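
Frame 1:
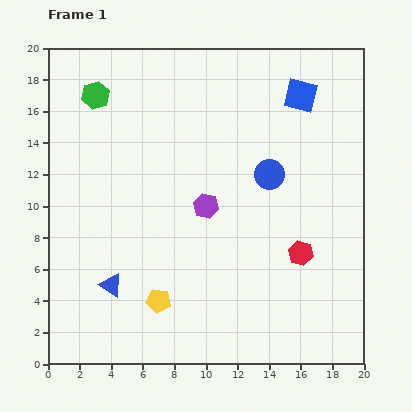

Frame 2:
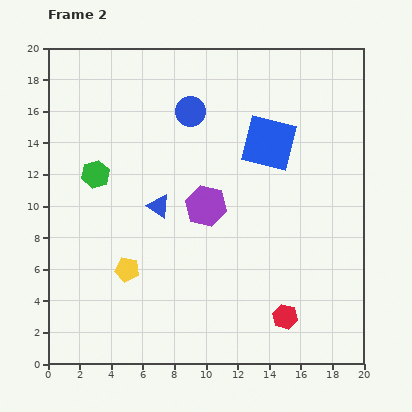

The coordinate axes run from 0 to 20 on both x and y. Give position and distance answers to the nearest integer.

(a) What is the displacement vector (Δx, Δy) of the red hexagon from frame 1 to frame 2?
(-1, -4)

The red hexagon was at (16, 7) in frame 1 and (15, 3) in frame 2.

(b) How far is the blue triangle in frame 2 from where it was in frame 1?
6

The blue triangle moved from (4, 5) to (7, 10), a distance of √(3² + 5²) ≈ 6.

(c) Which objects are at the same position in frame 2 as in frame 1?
the purple hexagon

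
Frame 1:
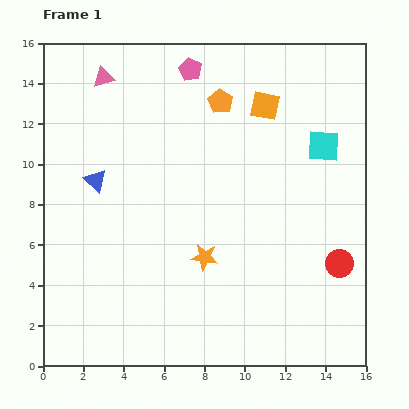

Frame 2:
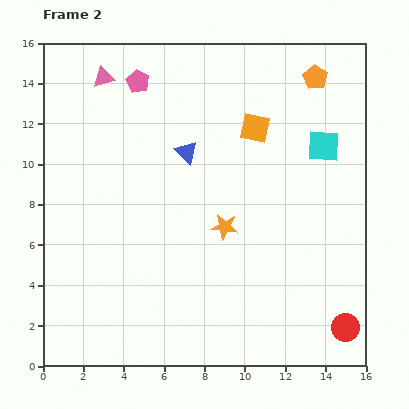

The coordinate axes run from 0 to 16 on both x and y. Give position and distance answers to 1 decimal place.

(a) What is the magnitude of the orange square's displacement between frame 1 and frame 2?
1.2

The orange square moved from (11.0, 12.9) to (10.5, 11.8), a distance of √(0.5² + 1.1²) ≈ 1.2.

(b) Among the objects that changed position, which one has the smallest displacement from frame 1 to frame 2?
the orange square

(moved 1.2)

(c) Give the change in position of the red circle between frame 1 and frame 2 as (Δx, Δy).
(0.3, -3.2)

The red circle was at (14.7, 5.1) in frame 1 and (15.0, 1.9) in frame 2.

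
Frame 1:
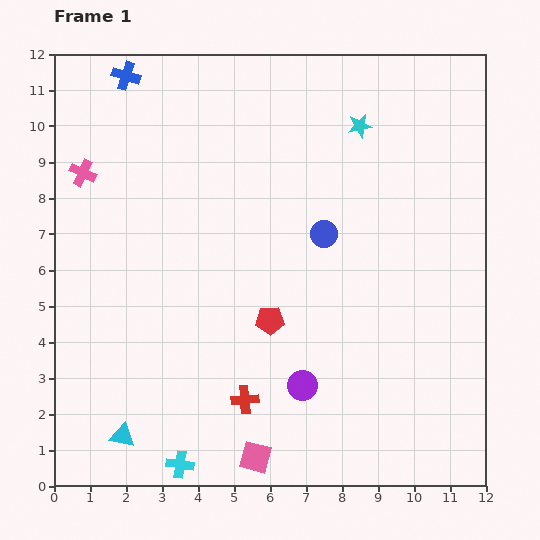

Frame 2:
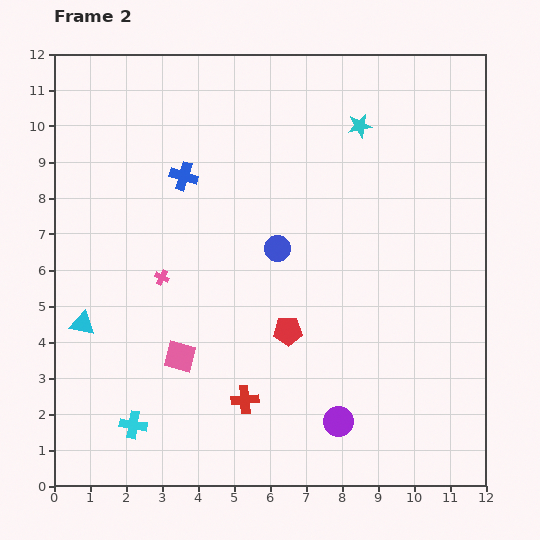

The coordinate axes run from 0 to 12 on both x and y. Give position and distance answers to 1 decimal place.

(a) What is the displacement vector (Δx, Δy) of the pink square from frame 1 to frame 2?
(-2.1, 2.8)

The pink square was at (5.6, 0.8) in frame 1 and (3.5, 3.6) in frame 2.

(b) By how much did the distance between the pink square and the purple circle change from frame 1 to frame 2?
+2.4

Distance in frame 1: 2.4. Distance in frame 2: 4.8.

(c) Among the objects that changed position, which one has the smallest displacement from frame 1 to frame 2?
the red pentagon

(moved 0.6)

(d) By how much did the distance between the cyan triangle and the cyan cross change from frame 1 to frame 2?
+1.3

Distance in frame 1: 1.8. Distance in frame 2: 3.1.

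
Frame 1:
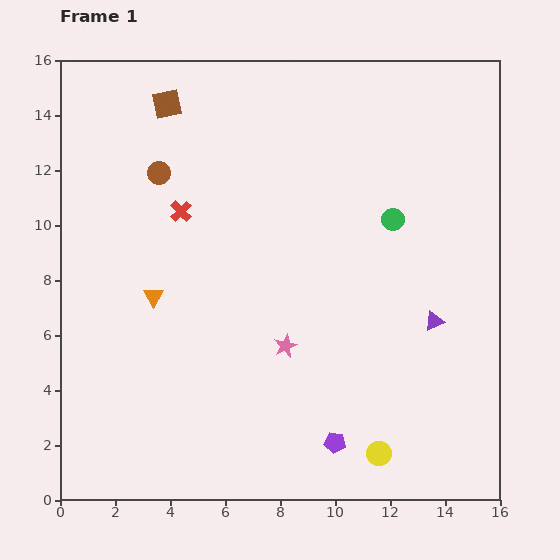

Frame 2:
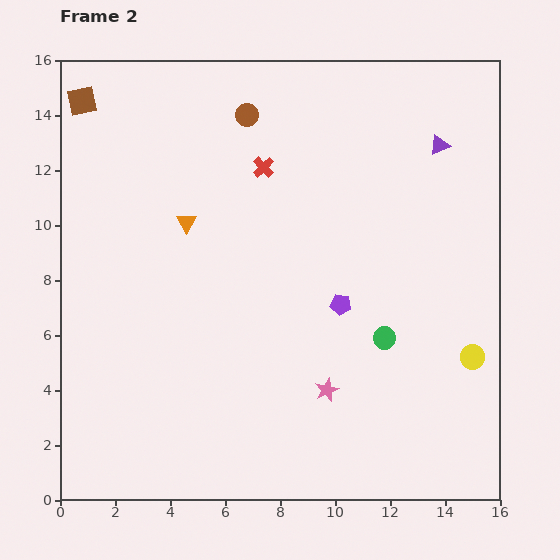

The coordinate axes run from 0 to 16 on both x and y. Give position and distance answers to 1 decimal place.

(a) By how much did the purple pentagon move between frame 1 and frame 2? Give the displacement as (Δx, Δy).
(0.2, 5.0)

The purple pentagon was at (10.0, 2.1) in frame 1 and (10.2, 7.1) in frame 2.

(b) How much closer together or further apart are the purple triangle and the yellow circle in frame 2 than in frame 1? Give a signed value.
+2.6

Distance in frame 1: 5.2. Distance in frame 2: 7.8.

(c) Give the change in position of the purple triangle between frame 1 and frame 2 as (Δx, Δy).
(0.2, 6.4)

The purple triangle was at (13.6, 6.5) in frame 1 and (13.8, 12.9) in frame 2.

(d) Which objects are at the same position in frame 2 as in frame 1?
none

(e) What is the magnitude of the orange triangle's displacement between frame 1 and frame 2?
3.0

The orange triangle moved from (3.4, 7.4) to (4.6, 10.1), a distance of √(1.2² + 2.7²) ≈ 3.0.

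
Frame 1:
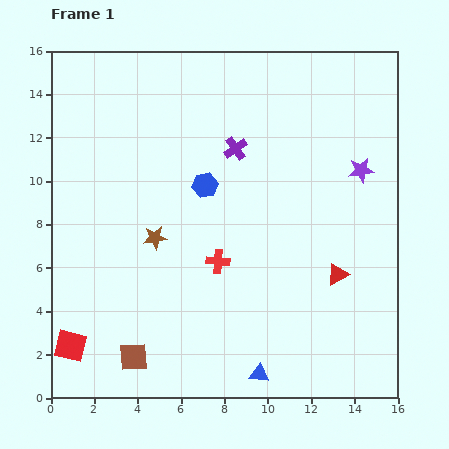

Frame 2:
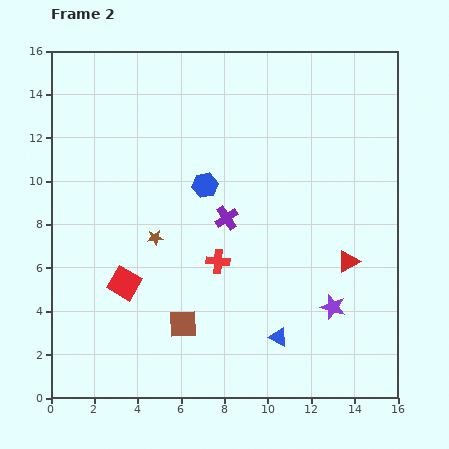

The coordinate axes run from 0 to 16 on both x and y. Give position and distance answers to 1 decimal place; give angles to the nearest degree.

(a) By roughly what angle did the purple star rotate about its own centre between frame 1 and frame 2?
25° clockwise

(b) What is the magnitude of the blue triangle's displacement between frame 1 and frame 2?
1.9

The blue triangle moved from (9.6, 1.1) to (10.5, 2.8), a distance of √(0.9² + 1.7²) ≈ 1.9.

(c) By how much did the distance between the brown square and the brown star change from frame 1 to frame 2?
-1.4

Distance in frame 1: 5.6. Distance in frame 2: 4.2.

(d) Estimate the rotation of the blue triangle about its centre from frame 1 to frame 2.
20° clockwise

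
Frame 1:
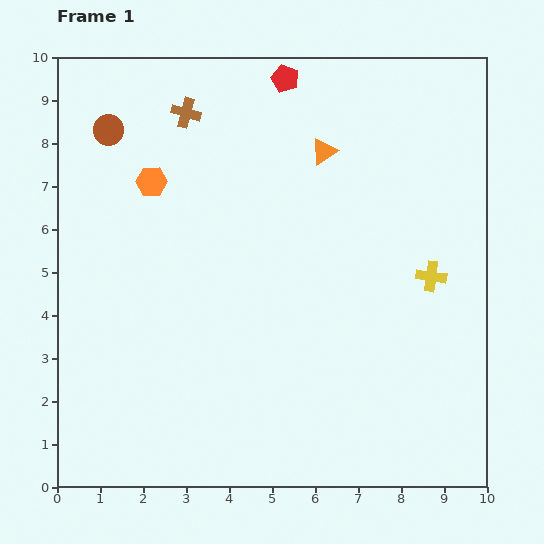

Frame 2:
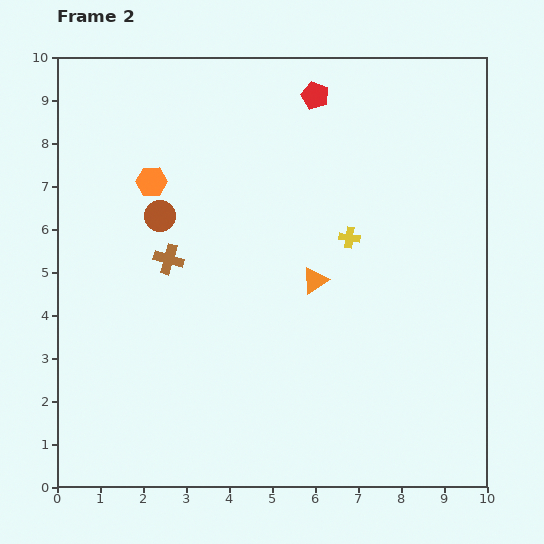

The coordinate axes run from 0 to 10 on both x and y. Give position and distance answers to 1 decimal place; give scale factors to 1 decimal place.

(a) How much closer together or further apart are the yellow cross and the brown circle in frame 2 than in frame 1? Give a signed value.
-3.8

Distance in frame 1: 8.2. Distance in frame 2: 4.4.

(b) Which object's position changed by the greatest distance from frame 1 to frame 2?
the brown cross

(moved 3.4; next 3.0)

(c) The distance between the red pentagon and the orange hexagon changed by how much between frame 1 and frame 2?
+0.4

Distance in frame 1: 3.9. Distance in frame 2: 4.3.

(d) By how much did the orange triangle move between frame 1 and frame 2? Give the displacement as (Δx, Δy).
(-0.2, -3.0)

The orange triangle was at (6.2, 7.8) in frame 1 and (6.0, 4.8) in frame 2.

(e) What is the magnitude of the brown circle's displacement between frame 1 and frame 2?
2.3

The brown circle moved from (1.2, 8.3) to (2.4, 6.3), a distance of √(1.2² + 2.0²) ≈ 2.3.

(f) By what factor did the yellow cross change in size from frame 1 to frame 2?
0.7×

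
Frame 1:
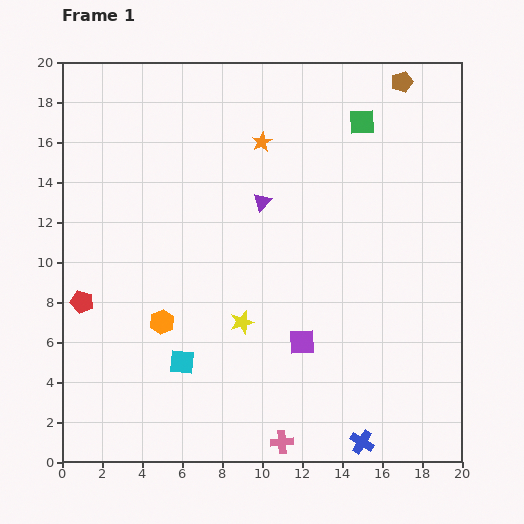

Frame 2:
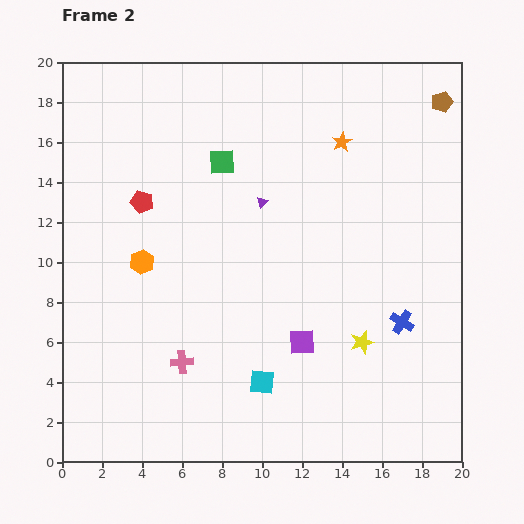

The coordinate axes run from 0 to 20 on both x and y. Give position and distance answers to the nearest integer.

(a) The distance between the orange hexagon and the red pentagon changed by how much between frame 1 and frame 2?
-1

Distance in frame 1: 4. Distance in frame 2: 3.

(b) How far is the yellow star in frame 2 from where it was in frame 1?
6

The yellow star moved from (9, 7) to (15, 6), a distance of √(6² + 1²) ≈ 6.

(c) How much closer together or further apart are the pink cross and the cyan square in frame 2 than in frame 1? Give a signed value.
-2

Distance in frame 1: 6. Distance in frame 2: 4.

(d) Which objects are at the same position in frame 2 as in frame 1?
the purple square, the purple triangle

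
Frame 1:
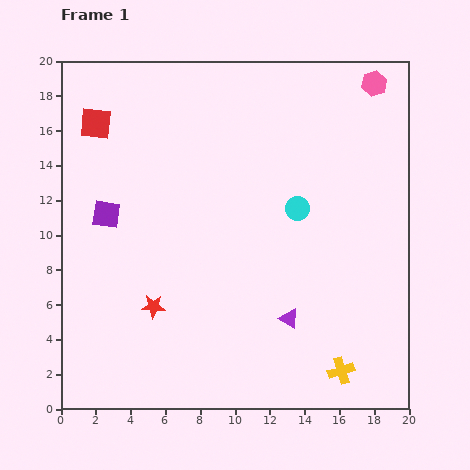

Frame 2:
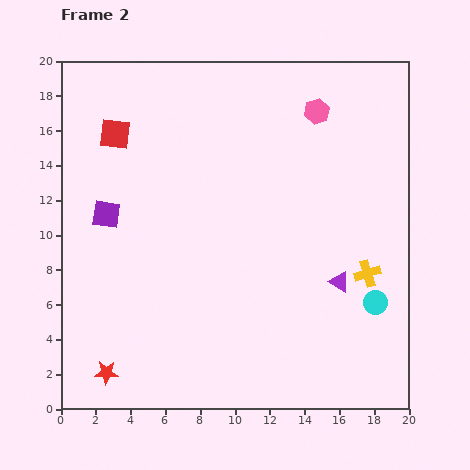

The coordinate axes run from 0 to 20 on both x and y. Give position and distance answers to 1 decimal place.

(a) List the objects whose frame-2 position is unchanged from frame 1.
the purple square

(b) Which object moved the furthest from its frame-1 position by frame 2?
the cyan circle

(moved 7.0; next 5.8)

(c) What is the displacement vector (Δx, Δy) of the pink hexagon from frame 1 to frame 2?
(-3.3, -1.6)

The pink hexagon was at (18.0, 18.7) in frame 1 and (14.7, 17.1) in frame 2.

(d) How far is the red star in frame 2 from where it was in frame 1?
4.7

The red star moved from (5.3, 5.9) to (2.6, 2.1), a distance of √(2.7² + 3.8²) ≈ 4.7.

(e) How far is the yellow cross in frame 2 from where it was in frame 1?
5.8

The yellow cross moved from (16.1, 2.2) to (17.6, 7.8), a distance of √(1.5² + 5.6²) ≈ 5.8.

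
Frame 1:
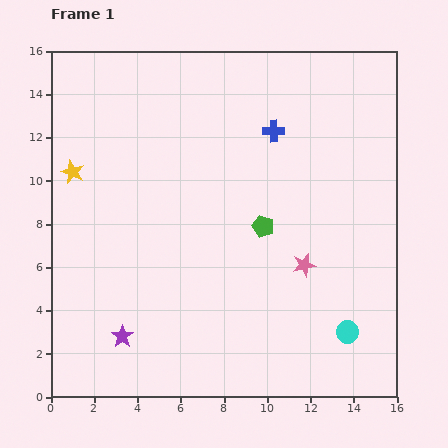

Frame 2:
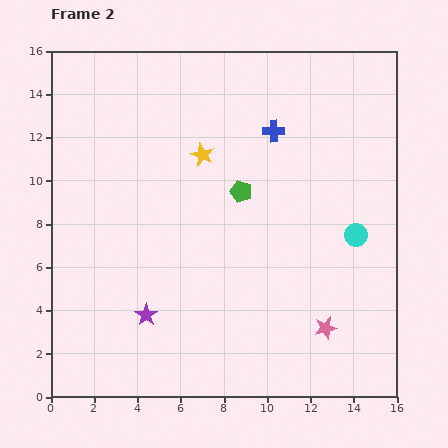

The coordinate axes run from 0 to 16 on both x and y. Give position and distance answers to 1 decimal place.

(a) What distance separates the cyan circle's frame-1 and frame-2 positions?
4.5

The cyan circle moved from (13.7, 3.0) to (14.1, 7.5), a distance of √(0.4² + 4.5²) ≈ 4.5.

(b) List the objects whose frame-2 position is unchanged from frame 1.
the blue cross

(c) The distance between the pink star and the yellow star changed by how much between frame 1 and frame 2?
-1.7

Distance in frame 1: 11.5. Distance in frame 2: 9.8.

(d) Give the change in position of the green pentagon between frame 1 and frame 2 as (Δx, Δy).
(-1.0, 1.6)

The green pentagon was at (9.8, 7.9) in frame 1 and (8.8, 9.5) in frame 2.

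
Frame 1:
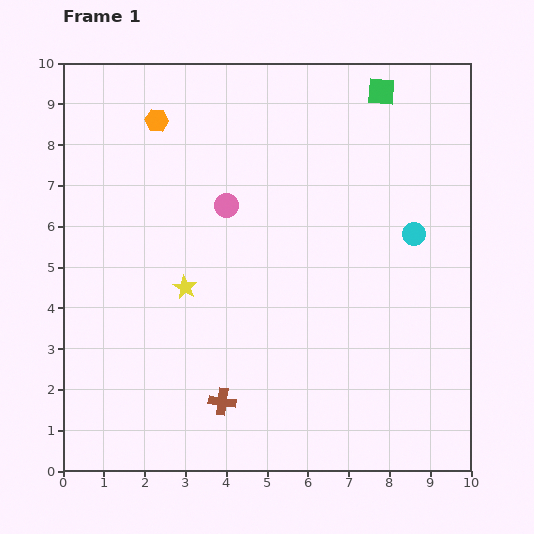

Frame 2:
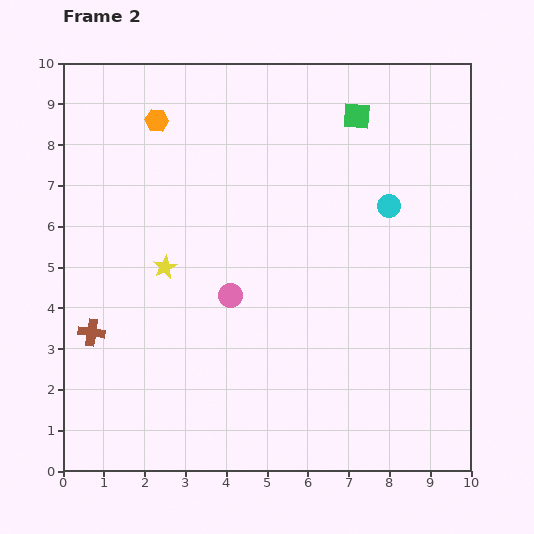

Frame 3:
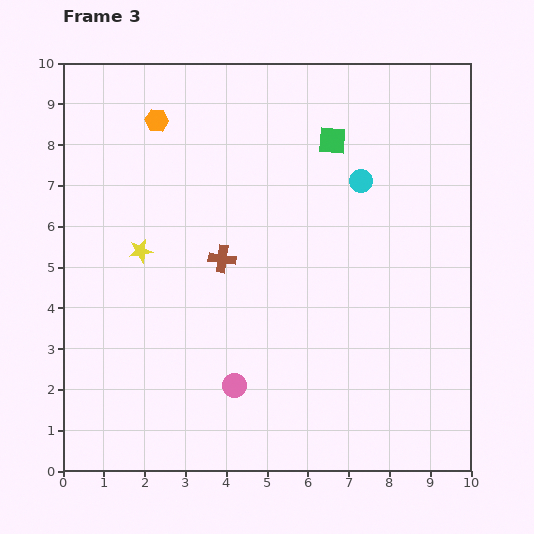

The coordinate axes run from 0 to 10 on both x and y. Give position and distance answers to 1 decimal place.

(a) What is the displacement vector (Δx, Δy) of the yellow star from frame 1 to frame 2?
(-0.5, 0.5)

The yellow star was at (3.0, 4.5) in frame 1 and (2.5, 5.0) in frame 2.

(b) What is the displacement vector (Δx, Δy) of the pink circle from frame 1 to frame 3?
(0.2, -4.4)

The pink circle was at (4.0, 6.5) in frame 1 and (4.2, 2.1) in frame 3.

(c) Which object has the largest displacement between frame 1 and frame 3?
the pink circle

(moved 4.4; next 3.5)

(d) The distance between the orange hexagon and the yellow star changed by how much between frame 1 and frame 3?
-1.0

Distance in frame 1: 4.2. Distance in frame 3: 3.2.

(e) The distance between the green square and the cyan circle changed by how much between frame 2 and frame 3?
-1.1

Distance in frame 2: 2.3. Distance in frame 3: 1.2.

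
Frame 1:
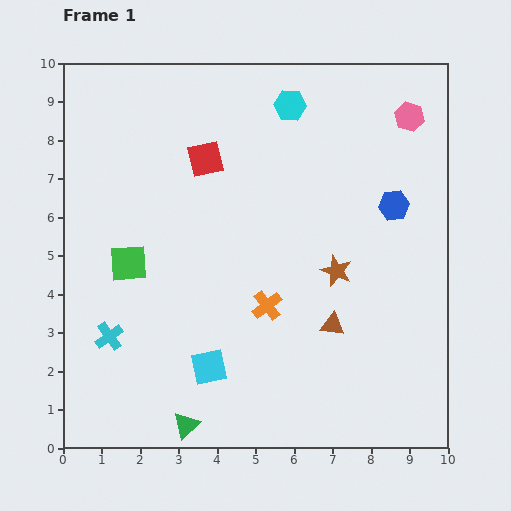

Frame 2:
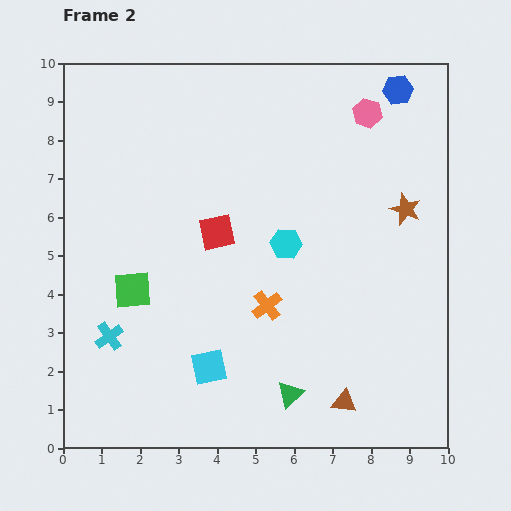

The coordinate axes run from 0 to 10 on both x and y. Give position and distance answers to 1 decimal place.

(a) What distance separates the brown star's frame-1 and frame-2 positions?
2.4

The brown star moved from (7.1, 4.6) to (8.9, 6.2), a distance of √(1.8² + 1.6²) ≈ 2.4.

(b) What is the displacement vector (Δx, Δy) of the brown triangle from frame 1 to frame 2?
(0.3, -2.0)

The brown triangle was at (7.0, 3.2) in frame 1 and (7.3, 1.2) in frame 2.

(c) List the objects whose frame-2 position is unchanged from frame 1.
the cyan cross, the orange cross, the cyan square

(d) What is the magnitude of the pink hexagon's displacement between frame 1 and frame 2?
1.1

The pink hexagon moved from (9.0, 8.6) to (7.9, 8.7), a distance of √(1.1² + 0.1²) ≈ 1.1.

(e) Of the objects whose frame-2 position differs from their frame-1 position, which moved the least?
the green square

(moved 0.7)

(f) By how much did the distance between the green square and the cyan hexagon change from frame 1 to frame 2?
-1.7

Distance in frame 1: 5.9. Distance in frame 2: 4.2.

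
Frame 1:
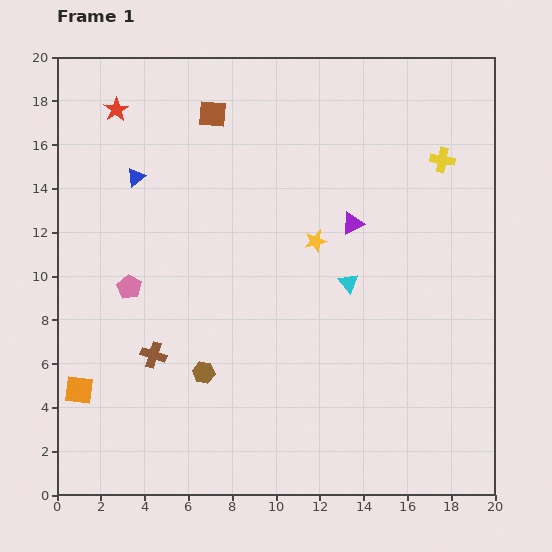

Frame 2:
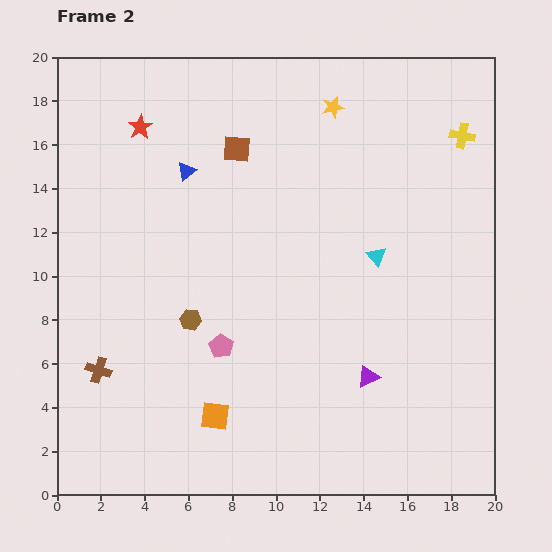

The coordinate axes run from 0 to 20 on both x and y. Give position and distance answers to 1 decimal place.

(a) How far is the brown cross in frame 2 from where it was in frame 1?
2.6

The brown cross moved from (4.4, 6.4) to (1.9, 5.7), a distance of √(2.5² + 0.7²) ≈ 2.6.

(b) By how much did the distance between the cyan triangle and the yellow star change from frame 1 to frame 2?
+4.7

Distance in frame 1: 2.4. Distance in frame 2: 7.1.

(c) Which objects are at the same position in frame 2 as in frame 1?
none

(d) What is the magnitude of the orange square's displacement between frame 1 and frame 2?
6.3

The orange square moved from (1.0, 4.8) to (7.2, 3.6), a distance of √(6.2² + 1.2²) ≈ 6.3.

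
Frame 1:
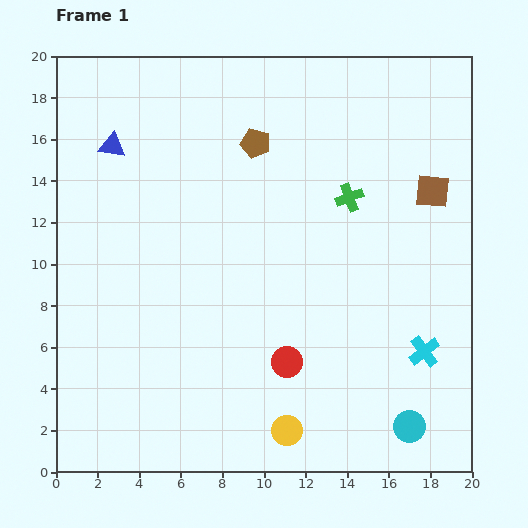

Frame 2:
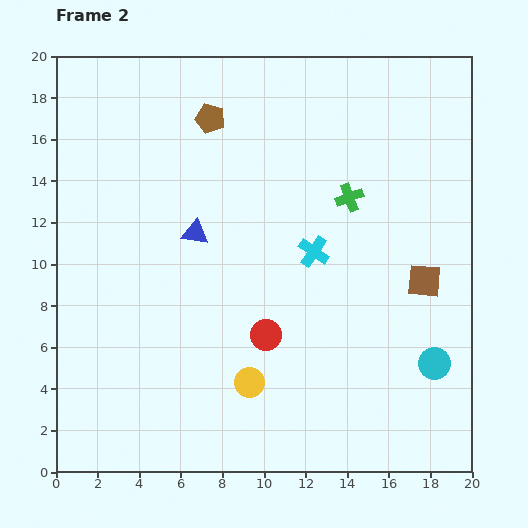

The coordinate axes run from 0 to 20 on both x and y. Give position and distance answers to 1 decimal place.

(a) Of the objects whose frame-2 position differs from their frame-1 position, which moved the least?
the red circle

(moved 1.6)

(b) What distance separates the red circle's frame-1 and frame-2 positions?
1.6

The red circle moved from (11.1, 5.3) to (10.1, 6.6), a distance of √(1.0² + 1.3²) ≈ 1.6.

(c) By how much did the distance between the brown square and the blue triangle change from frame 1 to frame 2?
-4.4

Distance in frame 1: 15.6. Distance in frame 2: 11.2.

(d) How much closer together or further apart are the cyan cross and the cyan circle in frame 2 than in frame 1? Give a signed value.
+4.2

Distance in frame 1: 3.7. Distance in frame 2: 7.9.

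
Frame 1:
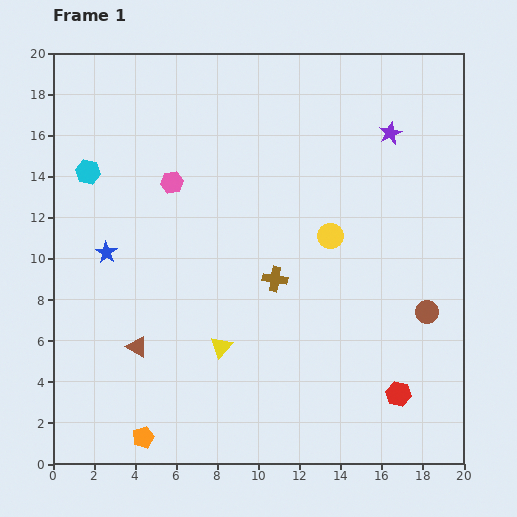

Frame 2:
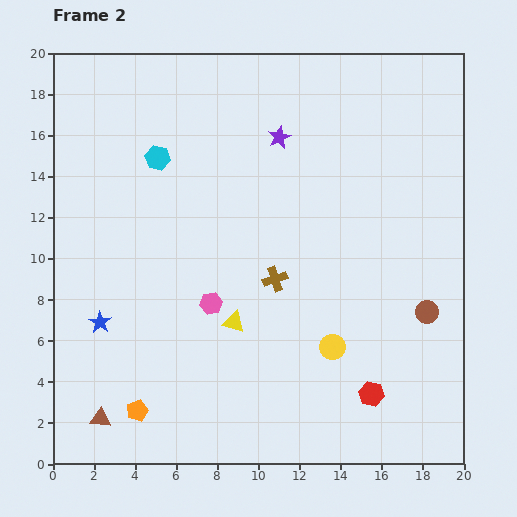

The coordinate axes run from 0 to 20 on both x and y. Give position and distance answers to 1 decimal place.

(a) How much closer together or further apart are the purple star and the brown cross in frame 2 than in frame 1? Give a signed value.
-2.1

Distance in frame 1: 9.0. Distance in frame 2: 6.9.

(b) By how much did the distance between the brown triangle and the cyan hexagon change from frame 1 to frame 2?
+4.2

Distance in frame 1: 8.8. Distance in frame 2: 13.0.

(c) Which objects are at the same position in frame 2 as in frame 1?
the brown circle, the brown cross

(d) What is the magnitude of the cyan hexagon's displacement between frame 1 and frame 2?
3.5

The cyan hexagon moved from (1.7, 14.2) to (5.1, 14.9), a distance of √(3.4² + 0.7²) ≈ 3.5.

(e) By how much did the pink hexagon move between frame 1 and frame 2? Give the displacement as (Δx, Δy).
(1.9, -5.9)

The pink hexagon was at (5.8, 13.7) in frame 1 and (7.7, 7.8) in frame 2.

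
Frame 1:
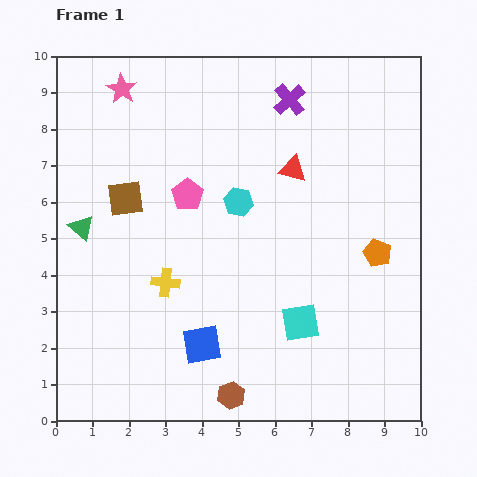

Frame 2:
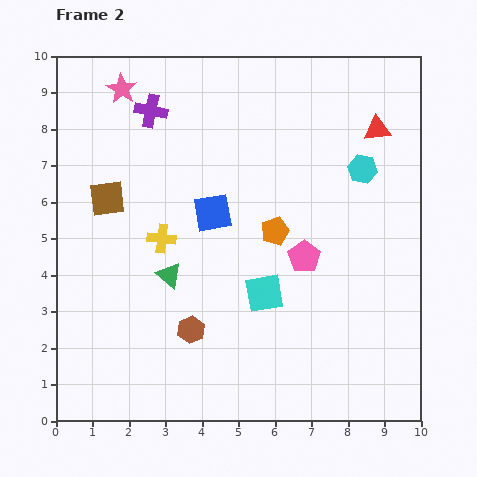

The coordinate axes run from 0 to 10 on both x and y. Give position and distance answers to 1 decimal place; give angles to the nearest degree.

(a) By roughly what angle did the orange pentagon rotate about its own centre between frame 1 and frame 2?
29° clockwise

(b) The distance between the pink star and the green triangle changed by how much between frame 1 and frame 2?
+1.3

Distance in frame 1: 4.0. Distance in frame 2: 5.3.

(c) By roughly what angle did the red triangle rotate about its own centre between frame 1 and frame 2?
20° counter-clockwise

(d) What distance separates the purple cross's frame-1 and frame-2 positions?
3.8

The purple cross moved from (6.4, 8.8) to (2.6, 8.5), a distance of √(3.8² + 0.3²) ≈ 3.8.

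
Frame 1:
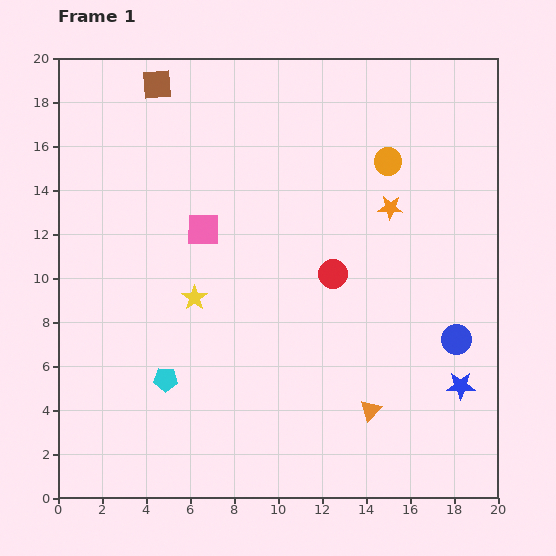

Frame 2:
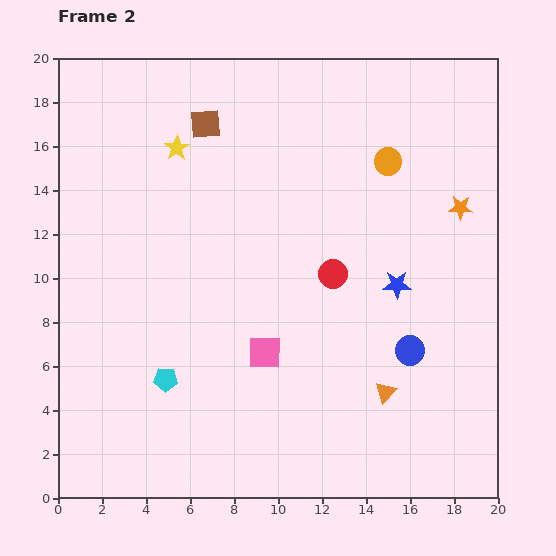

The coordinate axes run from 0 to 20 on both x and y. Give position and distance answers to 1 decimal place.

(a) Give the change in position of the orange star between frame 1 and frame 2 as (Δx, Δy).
(3.2, 0.0)

The orange star was at (15.1, 13.2) in frame 1 and (18.3, 13.2) in frame 2.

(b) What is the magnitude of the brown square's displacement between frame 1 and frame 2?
2.8

The brown square moved from (4.5, 18.8) to (6.7, 17.0), a distance of √(2.2² + 1.8²) ≈ 2.8.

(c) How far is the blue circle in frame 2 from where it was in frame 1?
2.2

The blue circle moved from (18.1, 7.2) to (16.0, 6.7), a distance of √(2.1² + 0.5²) ≈ 2.2.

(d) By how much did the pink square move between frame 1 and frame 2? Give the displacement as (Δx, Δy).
(2.8, -5.6)

The pink square was at (6.6, 12.2) in frame 1 and (9.4, 6.6) in frame 2.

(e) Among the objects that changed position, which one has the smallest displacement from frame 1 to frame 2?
the orange triangle

(moved 1.1)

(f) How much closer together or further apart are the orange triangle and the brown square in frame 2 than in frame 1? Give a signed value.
-3.0

Distance in frame 1: 17.7. Distance in frame 2: 14.7.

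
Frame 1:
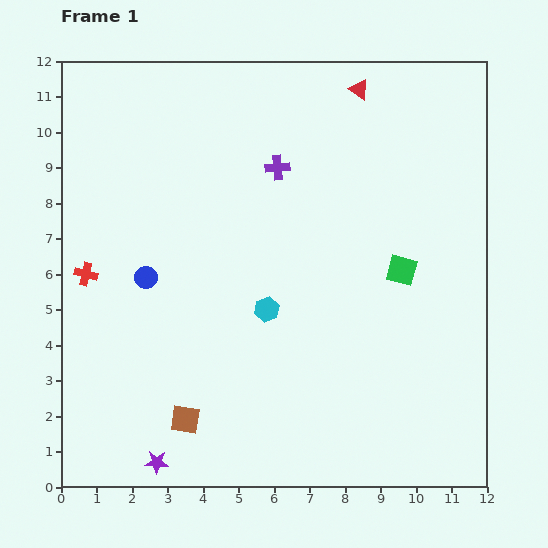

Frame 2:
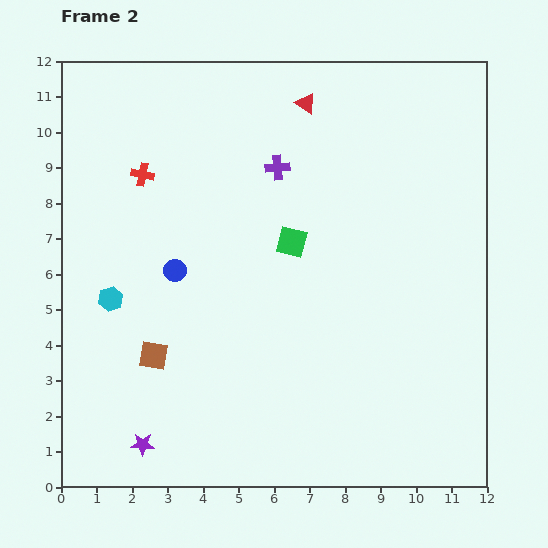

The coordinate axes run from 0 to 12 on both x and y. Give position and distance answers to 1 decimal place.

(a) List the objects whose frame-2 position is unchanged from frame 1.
the purple cross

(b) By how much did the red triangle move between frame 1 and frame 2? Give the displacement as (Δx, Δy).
(-1.5, -0.4)

The red triangle was at (8.4, 11.2) in frame 1 and (6.9, 10.8) in frame 2.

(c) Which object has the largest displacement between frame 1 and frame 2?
the cyan hexagon

(moved 4.4; next 3.2)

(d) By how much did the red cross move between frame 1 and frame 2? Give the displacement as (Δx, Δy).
(1.6, 2.8)

The red cross was at (0.7, 6.0) in frame 1 and (2.3, 8.8) in frame 2.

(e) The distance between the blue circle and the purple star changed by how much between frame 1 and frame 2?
-0.2

Distance in frame 1: 5.2. Distance in frame 2: 5.0.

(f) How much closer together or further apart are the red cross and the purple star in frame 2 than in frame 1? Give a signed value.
+1.9

Distance in frame 1: 5.7. Distance in frame 2: 7.6.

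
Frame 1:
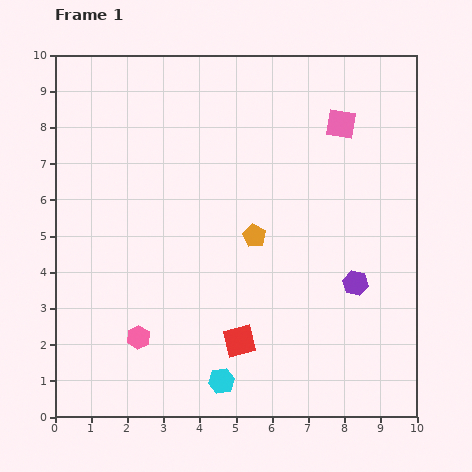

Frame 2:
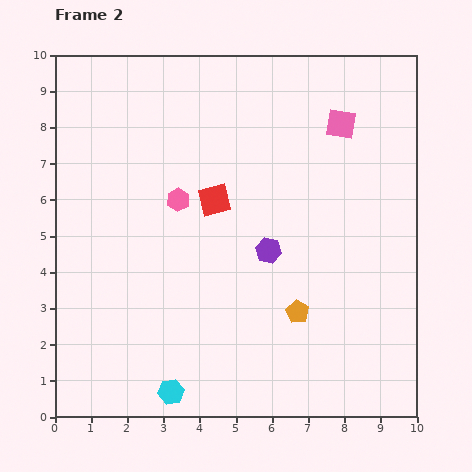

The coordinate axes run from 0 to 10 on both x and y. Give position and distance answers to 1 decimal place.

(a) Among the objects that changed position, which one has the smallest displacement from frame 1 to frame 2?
the cyan hexagon

(moved 1.4)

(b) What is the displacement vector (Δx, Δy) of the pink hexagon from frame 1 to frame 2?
(1.1, 3.8)

The pink hexagon was at (2.3, 2.2) in frame 1 and (3.4, 6.0) in frame 2.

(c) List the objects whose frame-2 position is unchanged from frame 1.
the pink square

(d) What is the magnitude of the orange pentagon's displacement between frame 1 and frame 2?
2.4

The orange pentagon moved from (5.5, 5.0) to (6.7, 2.9), a distance of √(1.2² + 2.1²) ≈ 2.4.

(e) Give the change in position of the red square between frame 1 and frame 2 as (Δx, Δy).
(-0.7, 3.9)

The red square was at (5.1, 2.1) in frame 1 and (4.4, 6.0) in frame 2.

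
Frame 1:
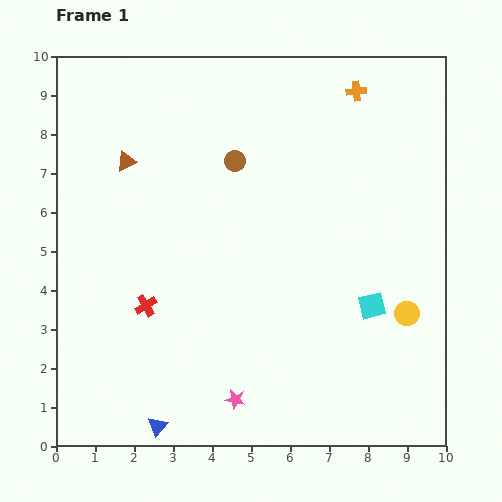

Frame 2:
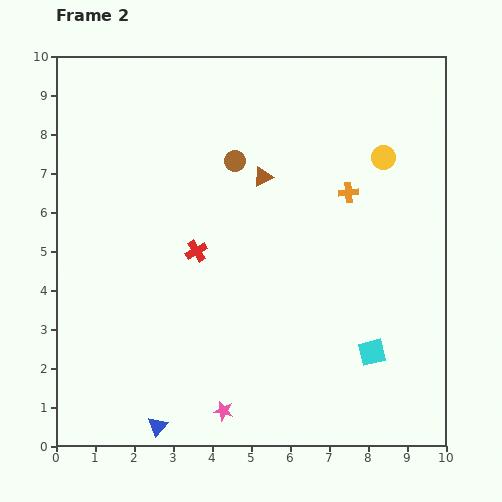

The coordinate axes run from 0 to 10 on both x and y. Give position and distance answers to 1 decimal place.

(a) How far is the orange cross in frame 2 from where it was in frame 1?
2.6

The orange cross moved from (7.7, 9.1) to (7.5, 6.5), a distance of √(0.2² + 2.6²) ≈ 2.6.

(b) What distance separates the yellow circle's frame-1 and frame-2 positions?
4.0

The yellow circle moved from (9.0, 3.4) to (8.4, 7.4), a distance of √(0.6² + 4.0²) ≈ 4.0.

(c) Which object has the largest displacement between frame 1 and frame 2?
the yellow circle

(moved 4.0; next 3.5)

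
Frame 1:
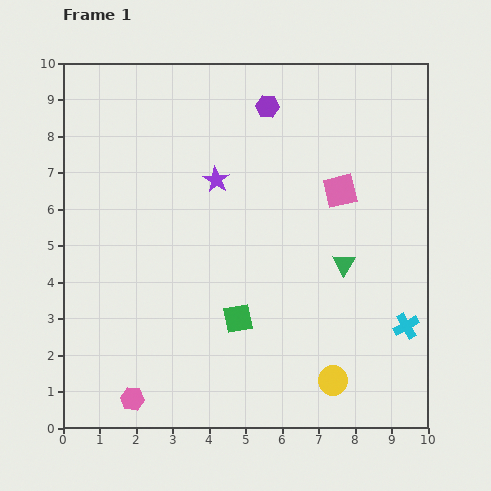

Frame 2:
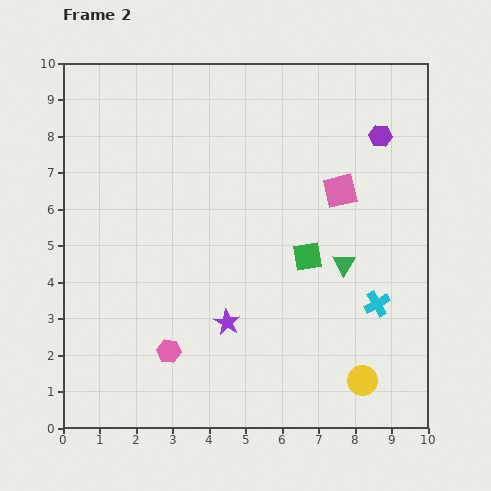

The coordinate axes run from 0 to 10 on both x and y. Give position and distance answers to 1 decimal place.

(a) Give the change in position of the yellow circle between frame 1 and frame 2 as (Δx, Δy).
(0.8, 0.0)

The yellow circle was at (7.4, 1.3) in frame 1 and (8.2, 1.3) in frame 2.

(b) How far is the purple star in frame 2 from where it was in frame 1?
3.9

The purple star moved from (4.2, 6.8) to (4.5, 2.9), a distance of √(0.3² + 3.9²) ≈ 3.9.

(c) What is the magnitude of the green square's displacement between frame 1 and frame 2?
2.5

The green square moved from (4.8, 3.0) to (6.7, 4.7), a distance of √(1.9² + 1.7²) ≈ 2.5.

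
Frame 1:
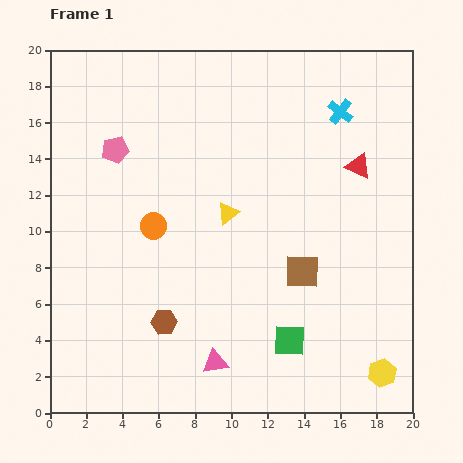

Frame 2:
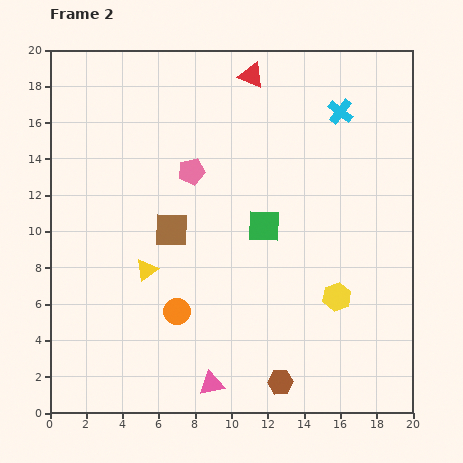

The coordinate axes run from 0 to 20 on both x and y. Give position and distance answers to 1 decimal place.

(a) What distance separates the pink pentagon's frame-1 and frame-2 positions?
4.4

The pink pentagon moved from (3.6, 14.5) to (7.8, 13.3), a distance of √(4.2² + 1.2²) ≈ 4.4.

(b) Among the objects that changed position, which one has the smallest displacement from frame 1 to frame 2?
the pink triangle

(moved 1.2)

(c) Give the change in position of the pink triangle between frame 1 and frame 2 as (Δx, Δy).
(-0.2, -1.2)

The pink triangle was at (9.1, 2.8) in frame 1 and (8.9, 1.6) in frame 2.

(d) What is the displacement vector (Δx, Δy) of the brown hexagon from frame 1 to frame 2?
(6.4, -3.3)

The brown hexagon was at (6.3, 5.0) in frame 1 and (12.7, 1.7) in frame 2.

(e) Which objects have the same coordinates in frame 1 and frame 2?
the cyan cross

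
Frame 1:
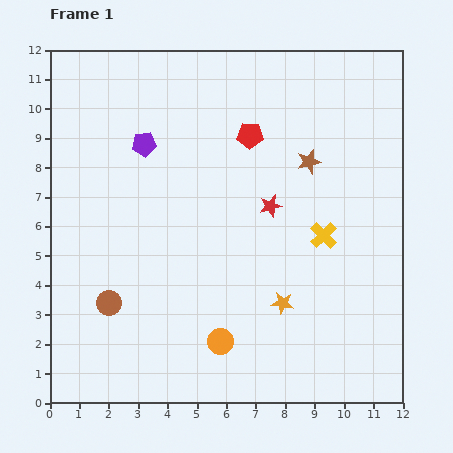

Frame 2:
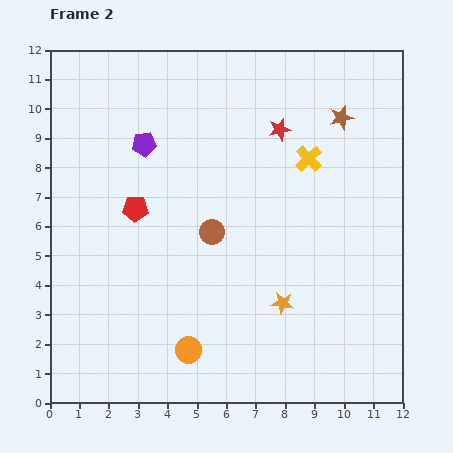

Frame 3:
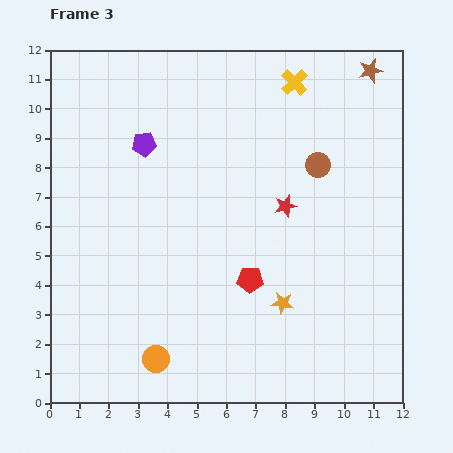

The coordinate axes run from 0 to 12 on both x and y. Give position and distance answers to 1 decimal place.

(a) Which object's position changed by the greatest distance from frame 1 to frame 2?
the red pentagon

(moved 4.6; next 4.2)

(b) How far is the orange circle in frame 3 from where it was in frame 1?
2.3

The orange circle moved from (5.8, 2.1) to (3.6, 1.5), a distance of √(2.2² + 0.6²) ≈ 2.3.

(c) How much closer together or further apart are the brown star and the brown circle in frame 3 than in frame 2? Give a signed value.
-2.2

Distance in frame 2: 5.9. Distance in frame 3: 3.7.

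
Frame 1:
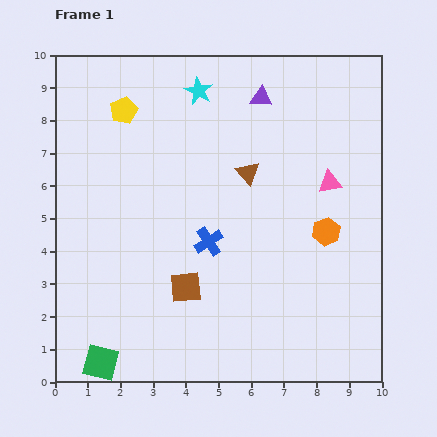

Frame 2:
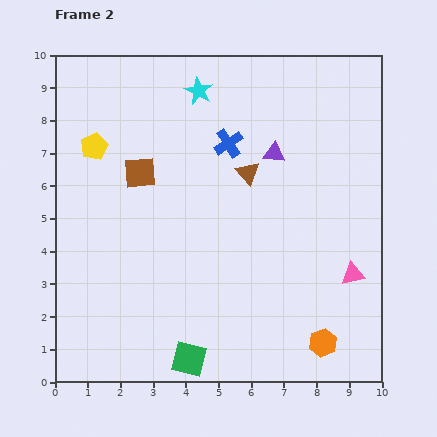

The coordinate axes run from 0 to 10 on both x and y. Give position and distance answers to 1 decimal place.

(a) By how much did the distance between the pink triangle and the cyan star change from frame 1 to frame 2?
+2.4

Distance in frame 1: 4.9. Distance in frame 2: 7.3.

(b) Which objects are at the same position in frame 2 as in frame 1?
the brown triangle, the cyan star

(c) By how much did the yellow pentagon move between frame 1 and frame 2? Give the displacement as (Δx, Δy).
(-0.9, -1.1)

The yellow pentagon was at (2.1, 8.3) in frame 1 and (1.2, 7.2) in frame 2.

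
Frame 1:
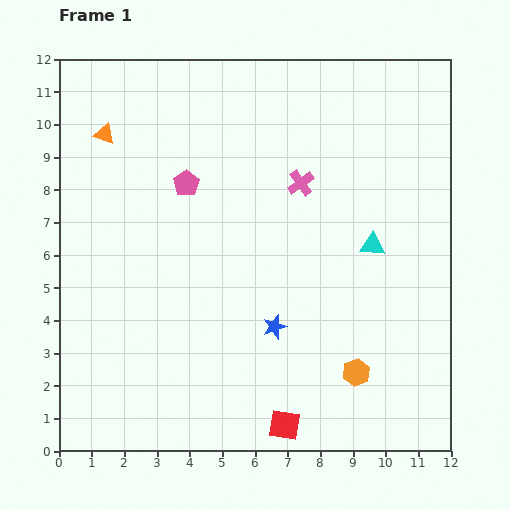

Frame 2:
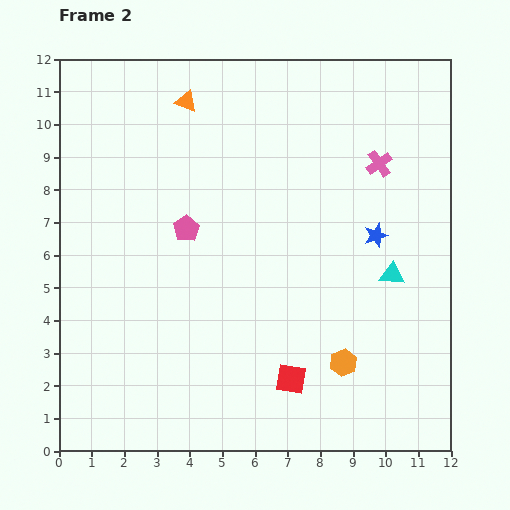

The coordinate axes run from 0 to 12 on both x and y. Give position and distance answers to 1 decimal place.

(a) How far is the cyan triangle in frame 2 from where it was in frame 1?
1.1

The cyan triangle moved from (9.6, 6.3) to (10.2, 5.4), a distance of √(0.6² + 0.9²) ≈ 1.1.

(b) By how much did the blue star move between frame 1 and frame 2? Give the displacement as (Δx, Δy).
(3.1, 2.8)

The blue star was at (6.6, 3.8) in frame 1 and (9.7, 6.6) in frame 2.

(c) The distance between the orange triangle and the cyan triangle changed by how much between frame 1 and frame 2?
-0.7

Distance in frame 1: 8.9. Distance in frame 2: 8.2.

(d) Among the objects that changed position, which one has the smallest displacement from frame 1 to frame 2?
the orange hexagon

(moved 0.5)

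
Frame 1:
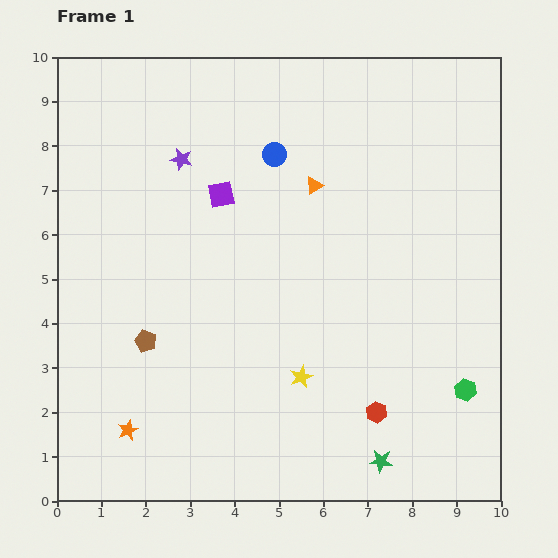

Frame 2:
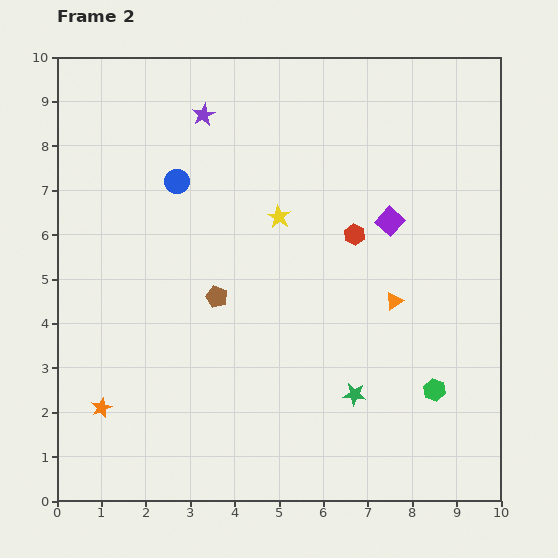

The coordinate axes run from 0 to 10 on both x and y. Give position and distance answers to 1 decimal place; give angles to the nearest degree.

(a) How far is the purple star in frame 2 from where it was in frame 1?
1.1

The purple star moved from (2.8, 7.7) to (3.3, 8.7), a distance of √(0.5² + 1.0²) ≈ 1.1.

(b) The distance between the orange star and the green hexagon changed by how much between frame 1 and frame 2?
-0.2

Distance in frame 1: 7.7. Distance in frame 2: 7.5.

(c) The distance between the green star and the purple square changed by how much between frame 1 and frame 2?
-3.0

Distance in frame 1: 7.0. Distance in frame 2: 4.0.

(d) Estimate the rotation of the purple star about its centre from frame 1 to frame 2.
30° clockwise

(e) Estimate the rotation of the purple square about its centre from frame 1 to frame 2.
37° counter-clockwise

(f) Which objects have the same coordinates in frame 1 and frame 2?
none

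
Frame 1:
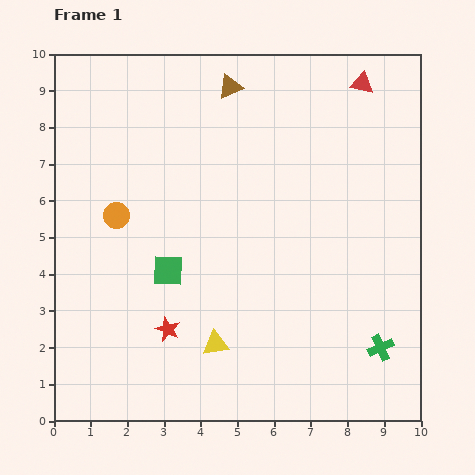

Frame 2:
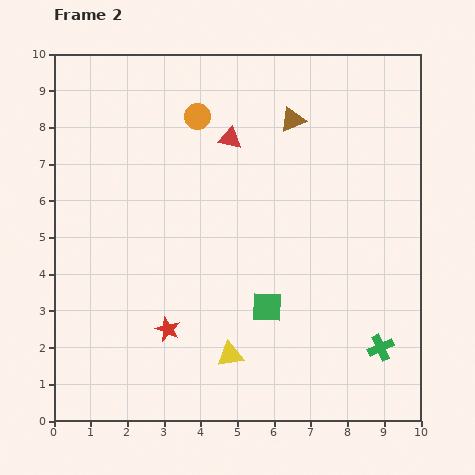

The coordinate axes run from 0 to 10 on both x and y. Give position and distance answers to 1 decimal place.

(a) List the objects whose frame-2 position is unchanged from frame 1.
the red star, the green cross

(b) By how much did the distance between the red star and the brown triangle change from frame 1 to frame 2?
-0.2

Distance in frame 1: 6.8. Distance in frame 2: 6.6.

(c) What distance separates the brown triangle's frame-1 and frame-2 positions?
1.9

The brown triangle moved from (4.8, 9.1) to (6.5, 8.2), a distance of √(1.7² + 0.9²) ≈ 1.9.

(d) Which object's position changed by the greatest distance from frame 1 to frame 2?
the red triangle

(moved 3.9; next 3.5)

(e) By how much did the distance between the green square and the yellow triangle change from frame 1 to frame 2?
-0.8

Distance in frame 1: 2.4. Distance in frame 2: 1.6.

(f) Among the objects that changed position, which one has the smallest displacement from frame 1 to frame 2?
the yellow triangle

(moved 0.5)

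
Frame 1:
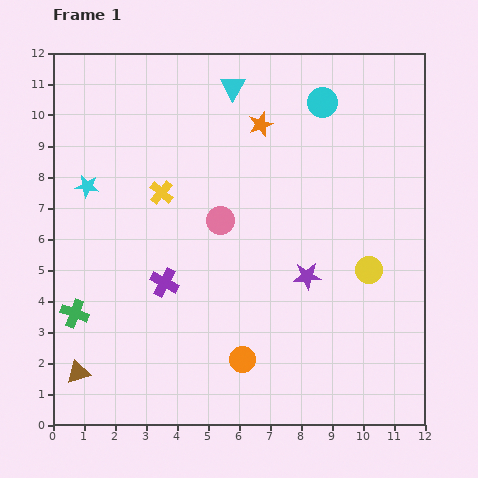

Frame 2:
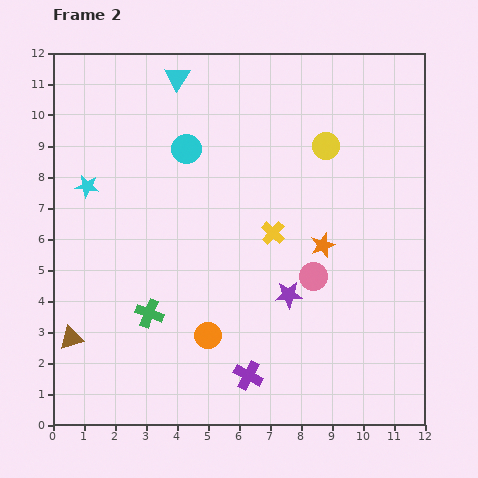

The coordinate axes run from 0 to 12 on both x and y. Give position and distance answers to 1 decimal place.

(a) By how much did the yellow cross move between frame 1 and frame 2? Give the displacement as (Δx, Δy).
(3.6, -1.3)

The yellow cross was at (3.5, 7.5) in frame 1 and (7.1, 6.2) in frame 2.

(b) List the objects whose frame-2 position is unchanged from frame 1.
the cyan star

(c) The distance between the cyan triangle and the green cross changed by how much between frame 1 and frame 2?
-1.2

Distance in frame 1: 8.9. Distance in frame 2: 7.7.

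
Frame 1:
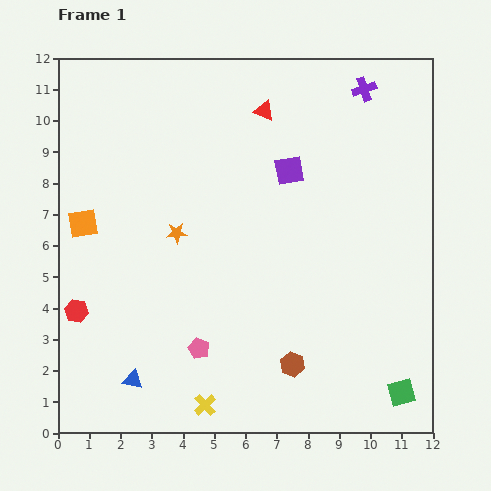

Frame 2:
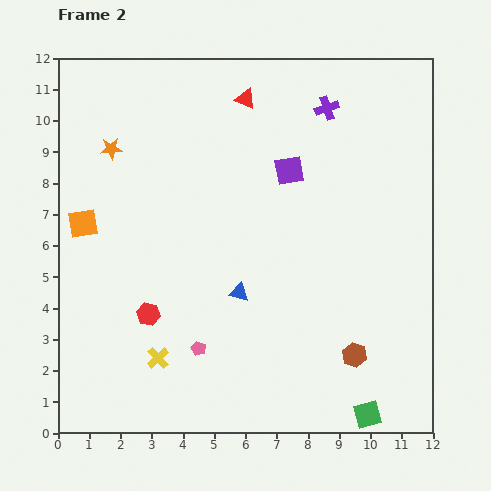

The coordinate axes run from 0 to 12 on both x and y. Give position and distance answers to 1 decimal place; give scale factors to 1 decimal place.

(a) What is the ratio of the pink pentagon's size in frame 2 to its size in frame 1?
0.7×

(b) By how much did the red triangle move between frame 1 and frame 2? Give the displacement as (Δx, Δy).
(-0.6, 0.4)

The red triangle was at (6.6, 10.3) in frame 1 and (6.0, 10.7) in frame 2.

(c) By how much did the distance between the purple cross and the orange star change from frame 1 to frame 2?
-0.6

Distance in frame 1: 7.6. Distance in frame 2: 7.0.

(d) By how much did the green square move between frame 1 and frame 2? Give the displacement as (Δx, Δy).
(-1.1, -0.7)

The green square was at (11.0, 1.3) in frame 1 and (9.9, 0.6) in frame 2.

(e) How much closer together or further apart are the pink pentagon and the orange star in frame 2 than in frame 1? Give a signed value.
+3.2

Distance in frame 1: 3.8. Distance in frame 2: 7.0.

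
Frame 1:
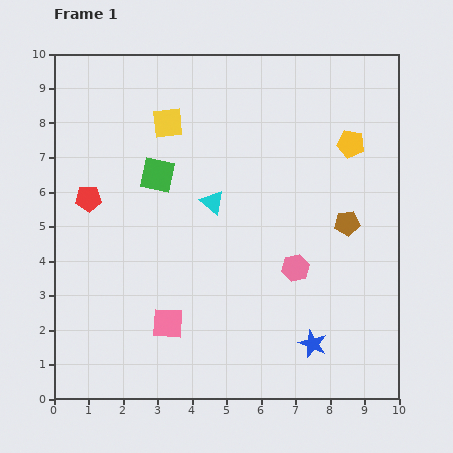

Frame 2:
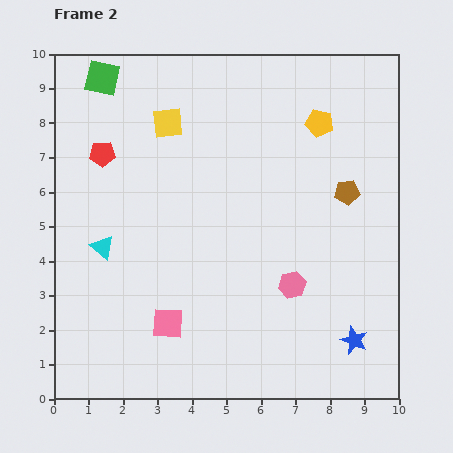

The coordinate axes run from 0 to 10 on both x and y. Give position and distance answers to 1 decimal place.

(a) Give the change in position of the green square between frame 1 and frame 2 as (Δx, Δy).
(-1.6, 2.8)

The green square was at (3.0, 6.5) in frame 1 and (1.4, 9.3) in frame 2.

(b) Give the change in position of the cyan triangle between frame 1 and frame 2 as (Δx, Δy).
(-3.2, -1.3)

The cyan triangle was at (4.6, 5.7) in frame 1 and (1.4, 4.4) in frame 2.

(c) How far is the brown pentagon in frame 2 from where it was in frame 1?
0.9

The brown pentagon moved from (8.5, 5.1) to (8.5, 6.0), a distance of √(0.0² + 0.9²) ≈ 0.9.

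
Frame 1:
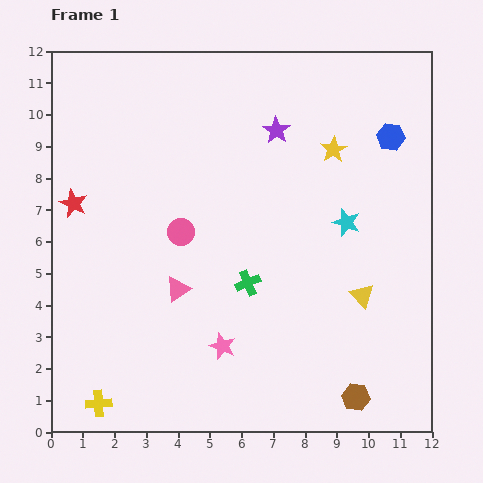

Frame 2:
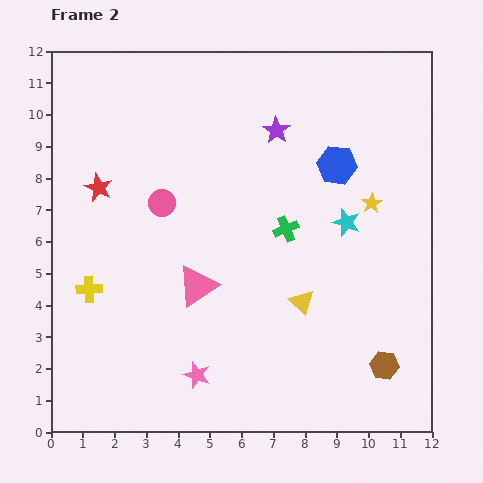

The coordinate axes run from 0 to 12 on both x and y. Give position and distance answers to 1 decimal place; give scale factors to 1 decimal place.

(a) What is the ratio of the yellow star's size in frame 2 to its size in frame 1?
0.8×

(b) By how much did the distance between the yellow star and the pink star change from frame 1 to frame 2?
+0.6

Distance in frame 1: 7.1. Distance in frame 2: 7.7.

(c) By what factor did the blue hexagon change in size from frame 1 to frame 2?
1.4×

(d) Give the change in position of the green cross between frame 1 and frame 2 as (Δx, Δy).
(1.2, 1.7)

The green cross was at (6.2, 4.7) in frame 1 and (7.4, 6.4) in frame 2.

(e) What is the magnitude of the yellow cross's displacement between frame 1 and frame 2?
3.6

The yellow cross moved from (1.5, 0.9) to (1.2, 4.5), a distance of √(0.3² + 3.6²) ≈ 3.6.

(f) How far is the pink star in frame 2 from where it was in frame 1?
1.2

The pink star moved from (5.4, 2.7) to (4.6, 1.8), a distance of √(0.8² + 0.9²) ≈ 1.2.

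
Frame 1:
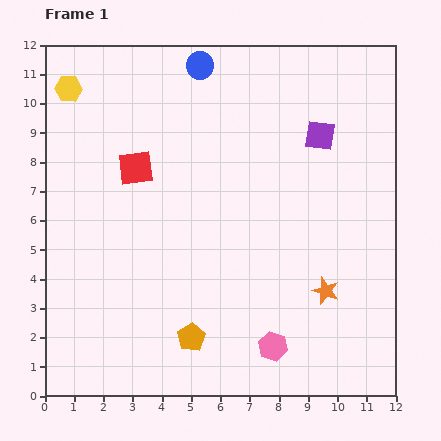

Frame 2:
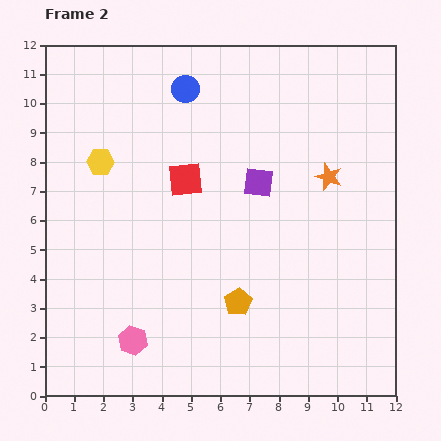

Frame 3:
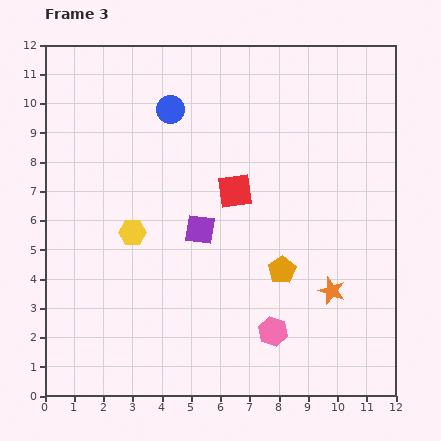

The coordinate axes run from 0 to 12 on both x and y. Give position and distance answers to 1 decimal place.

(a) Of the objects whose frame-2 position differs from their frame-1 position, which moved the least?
the blue circle

(moved 0.9)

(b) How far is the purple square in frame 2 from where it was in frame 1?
2.6

The purple square moved from (9.4, 8.9) to (7.3, 7.3), a distance of √(2.1² + 1.6²) ≈ 2.6.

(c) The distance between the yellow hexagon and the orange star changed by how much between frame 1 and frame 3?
-4.1

Distance in frame 1: 11.2. Distance in frame 3: 7.1.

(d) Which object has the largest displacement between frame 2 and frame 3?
the pink hexagon

(moved 4.8; next 3.9)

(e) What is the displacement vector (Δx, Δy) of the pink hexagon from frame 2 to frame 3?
(4.8, 0.3)

The pink hexagon was at (3.0, 1.9) in frame 2 and (7.8, 2.2) in frame 3.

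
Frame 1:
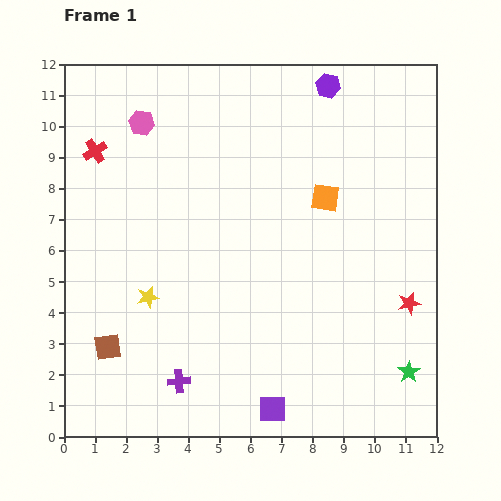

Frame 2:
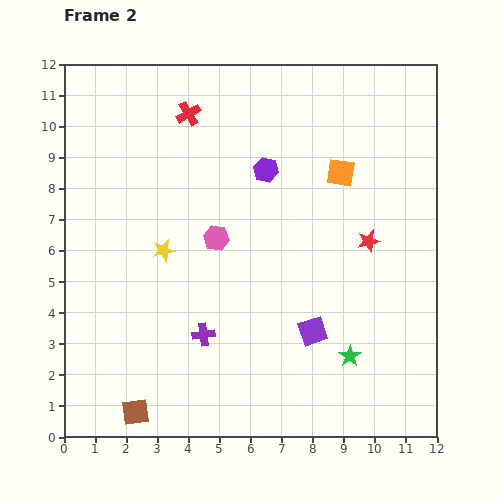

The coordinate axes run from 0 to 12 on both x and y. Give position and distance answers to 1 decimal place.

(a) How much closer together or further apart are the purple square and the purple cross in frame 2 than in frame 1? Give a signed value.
+0.4

Distance in frame 1: 3.1. Distance in frame 2: 3.5.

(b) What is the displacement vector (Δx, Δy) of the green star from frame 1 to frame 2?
(-1.9, 0.5)

The green star was at (11.1, 2.1) in frame 1 and (9.2, 2.6) in frame 2.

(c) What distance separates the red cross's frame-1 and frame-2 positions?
3.2

The red cross moved from (1.0, 9.2) to (4.0, 10.4), a distance of √(3.0² + 1.2²) ≈ 3.2.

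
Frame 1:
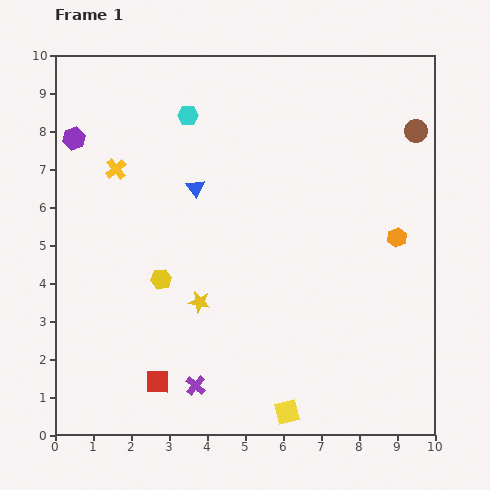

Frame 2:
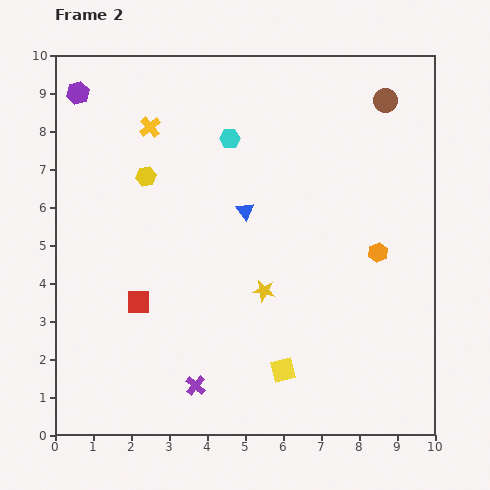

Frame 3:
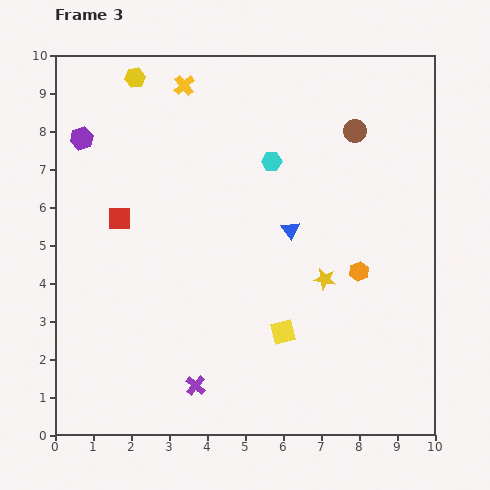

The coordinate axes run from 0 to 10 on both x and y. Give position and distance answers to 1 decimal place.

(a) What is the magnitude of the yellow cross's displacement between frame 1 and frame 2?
1.4

The yellow cross moved from (1.6, 7.0) to (2.5, 8.1), a distance of √(0.9² + 1.1²) ≈ 1.4.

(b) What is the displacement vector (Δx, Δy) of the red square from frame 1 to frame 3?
(-1.0, 4.3)

The red square was at (2.7, 1.4) in frame 1 and (1.7, 5.7) in frame 3.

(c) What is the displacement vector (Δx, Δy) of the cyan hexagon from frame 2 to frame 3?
(1.1, -0.6)

The cyan hexagon was at (4.6, 7.8) in frame 2 and (5.7, 7.2) in frame 3.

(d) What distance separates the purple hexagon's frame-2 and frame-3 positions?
1.2

The purple hexagon moved from (0.6, 9.0) to (0.7, 7.8), a distance of √(0.1² + 1.2²) ≈ 1.2.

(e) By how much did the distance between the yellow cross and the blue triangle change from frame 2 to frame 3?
+1.4

Distance in frame 2: 3.3. Distance in frame 3: 4.7.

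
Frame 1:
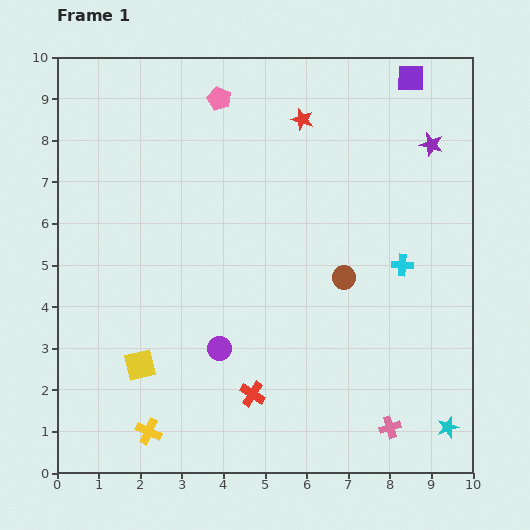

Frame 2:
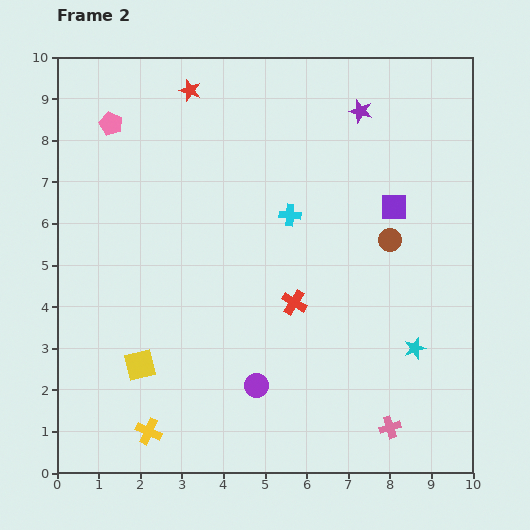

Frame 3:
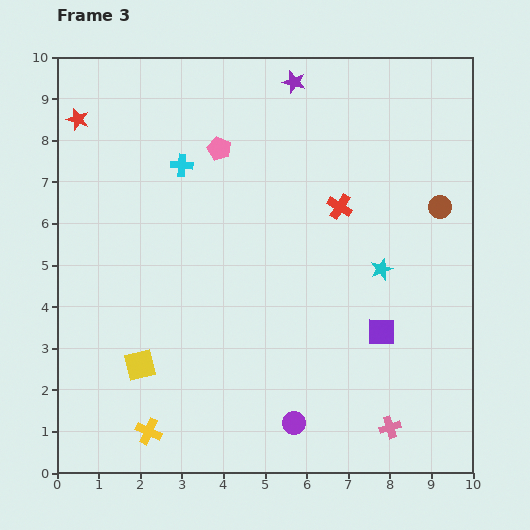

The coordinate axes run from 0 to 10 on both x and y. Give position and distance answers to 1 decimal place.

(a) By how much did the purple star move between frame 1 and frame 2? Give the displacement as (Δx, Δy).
(-1.7, 0.8)

The purple star was at (9.0, 7.9) in frame 1 and (7.3, 8.7) in frame 2.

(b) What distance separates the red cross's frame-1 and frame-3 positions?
5.0

The red cross moved from (4.7, 1.9) to (6.8, 6.4), a distance of √(2.1² + 4.5²) ≈ 5.0.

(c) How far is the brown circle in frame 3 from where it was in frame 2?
1.4

The brown circle moved from (8.0, 5.6) to (9.2, 6.4), a distance of √(1.2² + 0.8²) ≈ 1.4.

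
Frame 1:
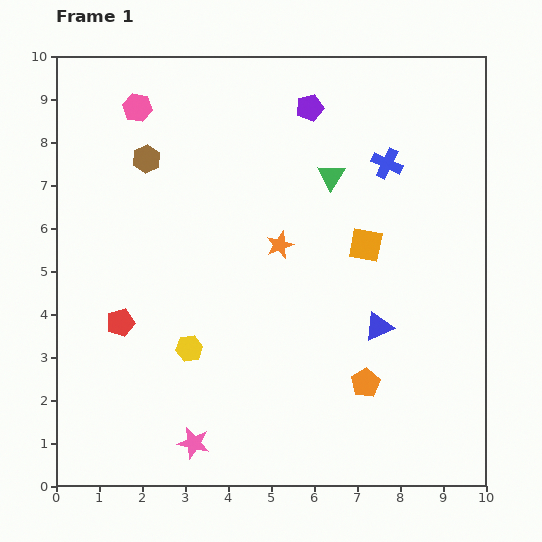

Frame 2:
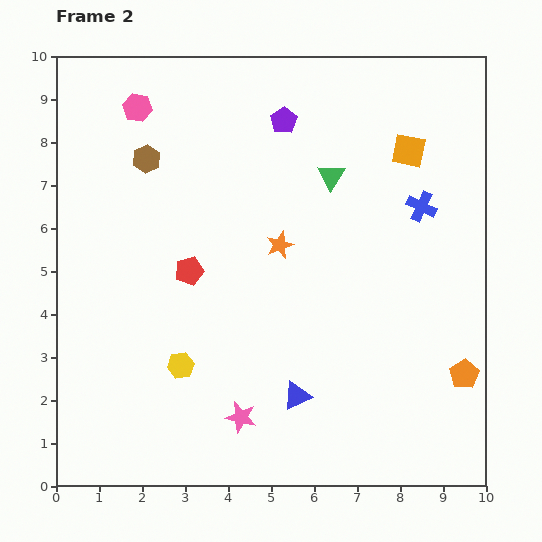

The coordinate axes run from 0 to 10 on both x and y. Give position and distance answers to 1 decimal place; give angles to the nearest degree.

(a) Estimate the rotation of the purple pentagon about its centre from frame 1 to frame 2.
17° counter-clockwise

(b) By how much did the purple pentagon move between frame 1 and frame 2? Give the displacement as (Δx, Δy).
(-0.6, -0.3)

The purple pentagon was at (5.9, 8.8) in frame 1 and (5.3, 8.5) in frame 2.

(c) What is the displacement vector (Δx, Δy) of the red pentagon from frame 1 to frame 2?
(1.6, 1.2)

The red pentagon was at (1.5, 3.8) in frame 1 and (3.1, 5.0) in frame 2.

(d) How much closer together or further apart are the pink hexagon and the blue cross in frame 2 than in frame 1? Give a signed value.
+1.1

Distance in frame 1: 5.9. Distance in frame 2: 7.0.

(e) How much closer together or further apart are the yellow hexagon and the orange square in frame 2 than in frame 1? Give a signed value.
+2.5

Distance in frame 1: 4.8. Distance in frame 2: 7.3.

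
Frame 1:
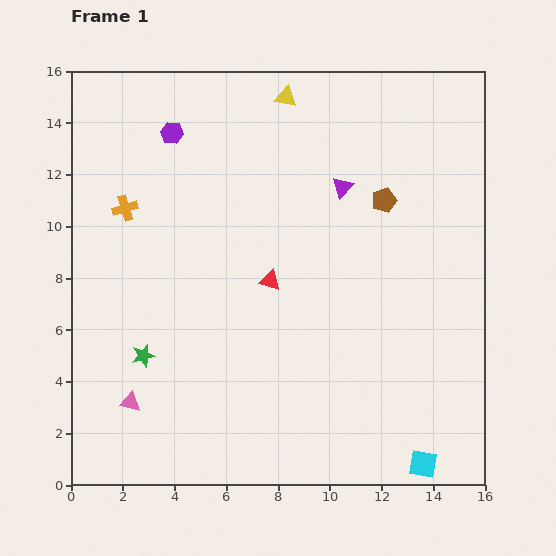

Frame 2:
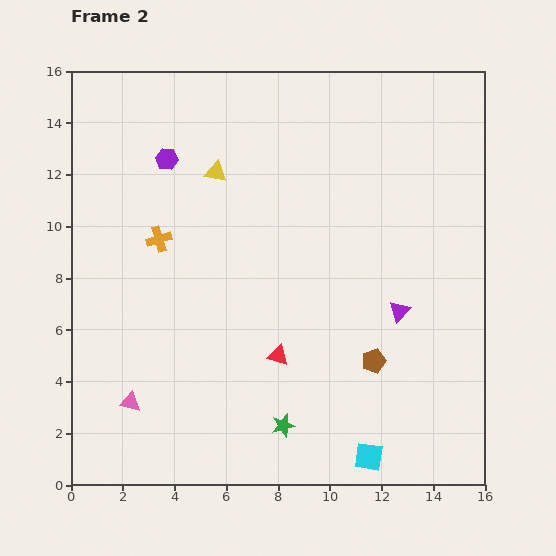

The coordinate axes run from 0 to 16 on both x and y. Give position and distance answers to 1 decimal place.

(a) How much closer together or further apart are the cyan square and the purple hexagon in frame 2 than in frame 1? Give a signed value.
-2.2

Distance in frame 1: 16.1. Distance in frame 2: 13.9.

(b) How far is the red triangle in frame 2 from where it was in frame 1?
2.9

The red triangle moved from (7.7, 7.9) to (8.0, 5.0), a distance of √(0.3² + 2.9²) ≈ 2.9.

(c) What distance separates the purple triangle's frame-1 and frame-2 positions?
5.3

The purple triangle moved from (10.5, 11.5) to (12.7, 6.7), a distance of √(2.2² + 4.8²) ≈ 5.3.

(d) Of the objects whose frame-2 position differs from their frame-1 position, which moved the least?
the purple hexagon

(moved 1.0)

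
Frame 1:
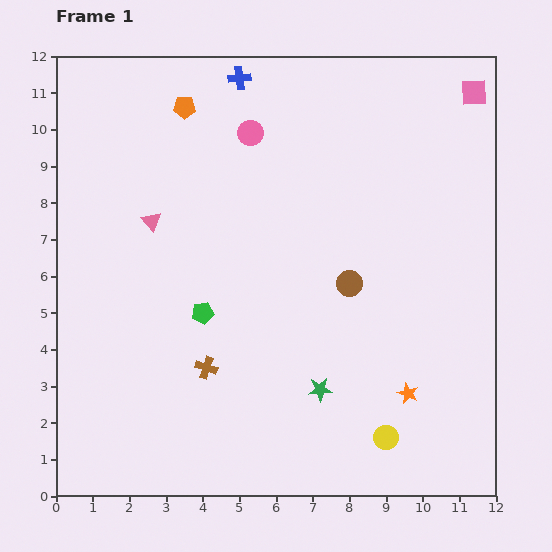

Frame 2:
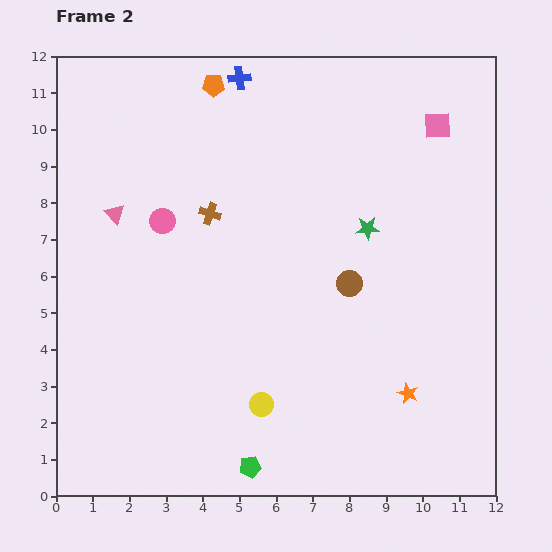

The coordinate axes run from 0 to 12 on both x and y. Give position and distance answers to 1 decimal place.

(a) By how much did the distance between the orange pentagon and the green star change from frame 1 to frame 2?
-2.8

Distance in frame 1: 8.5. Distance in frame 2: 5.7.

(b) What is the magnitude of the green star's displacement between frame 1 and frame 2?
4.6

The green star moved from (7.2, 2.9) to (8.5, 7.3), a distance of √(1.3² + 4.4²) ≈ 4.6.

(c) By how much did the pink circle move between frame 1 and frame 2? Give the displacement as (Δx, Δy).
(-2.4, -2.4)

The pink circle was at (5.3, 9.9) in frame 1 and (2.9, 7.5) in frame 2.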